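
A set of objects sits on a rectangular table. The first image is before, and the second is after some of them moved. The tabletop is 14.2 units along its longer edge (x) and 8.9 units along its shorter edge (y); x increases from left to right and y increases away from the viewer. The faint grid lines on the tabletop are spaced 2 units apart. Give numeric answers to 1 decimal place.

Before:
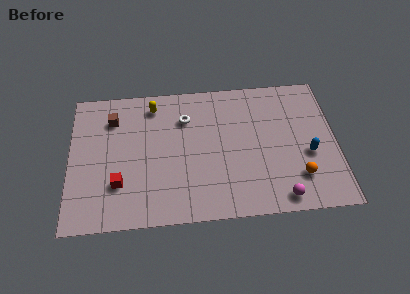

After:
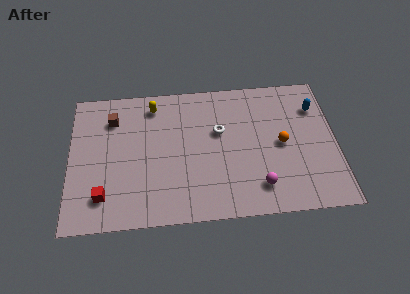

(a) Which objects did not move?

the yellow capsule and the brown cube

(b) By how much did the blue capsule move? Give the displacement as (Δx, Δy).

(0.5, 3.0)

The blue capsule started near (12.7, 3.6) and ended near (13.2, 6.6).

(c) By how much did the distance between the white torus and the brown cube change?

+1.9

The distance was about 3.9 in the first image and 5.8 in the second, so they moved 1.9 units further apart.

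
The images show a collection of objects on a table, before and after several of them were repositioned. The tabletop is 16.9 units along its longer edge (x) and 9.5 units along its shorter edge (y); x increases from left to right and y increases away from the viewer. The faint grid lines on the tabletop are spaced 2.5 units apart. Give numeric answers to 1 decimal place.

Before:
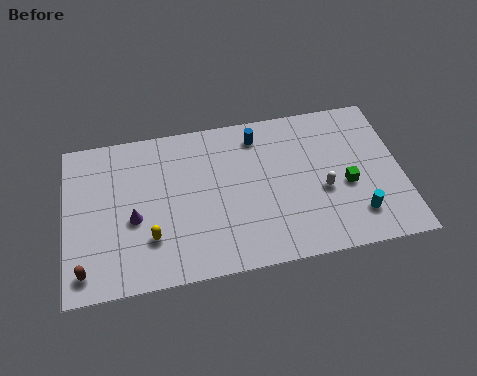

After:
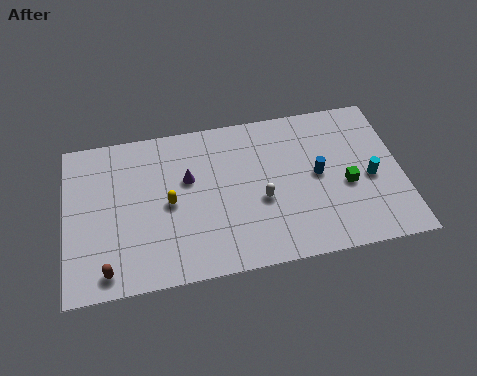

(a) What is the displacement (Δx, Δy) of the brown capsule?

(1.1, -0.2)

The brown capsule started near (0.9, 1.4) and ended near (2.0, 1.2).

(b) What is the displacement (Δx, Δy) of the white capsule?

(-3.1, 0.0)

The white capsule started near (12.9, 3.9) and ended near (9.8, 3.9).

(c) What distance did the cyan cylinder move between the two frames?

2.2

The cyan cylinder moved from about (14.5, 2.1) to (15.3, 4.2), a distance of √(0.8² + 2.1²) ≈ 2.2.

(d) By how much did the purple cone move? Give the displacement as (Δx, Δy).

(2.8, 1.9)

From the two frames, the purple cone sits at roughly (3.4, 4.0) before and (6.2, 5.9) after.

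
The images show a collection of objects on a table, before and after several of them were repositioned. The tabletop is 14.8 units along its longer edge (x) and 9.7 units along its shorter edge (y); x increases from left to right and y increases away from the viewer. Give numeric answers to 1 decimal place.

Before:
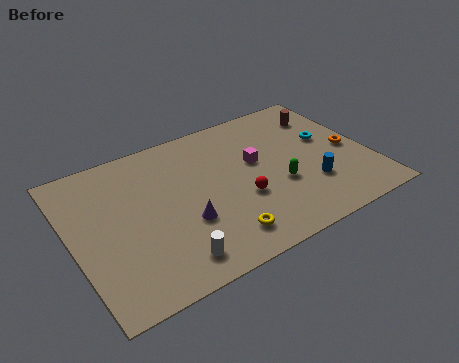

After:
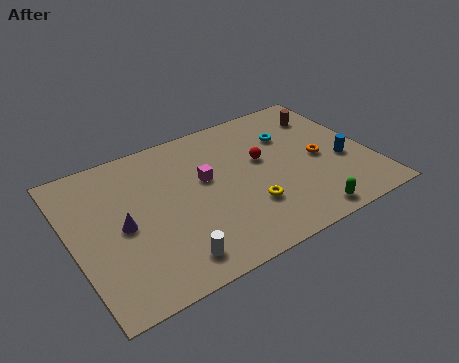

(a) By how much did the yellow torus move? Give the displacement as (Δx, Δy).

(1.6, 1.2)

From the two frames, the yellow torus sits at roughly (6.8, 1.7) before and (8.4, 2.9) after.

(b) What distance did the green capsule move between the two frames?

2.7

From (10.1, 3.6) to (10.9, 1.0), the green capsule covered √(0.8² + 2.6²) ≈ 2.7 units.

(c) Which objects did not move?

the white cylinder and the brown cylinder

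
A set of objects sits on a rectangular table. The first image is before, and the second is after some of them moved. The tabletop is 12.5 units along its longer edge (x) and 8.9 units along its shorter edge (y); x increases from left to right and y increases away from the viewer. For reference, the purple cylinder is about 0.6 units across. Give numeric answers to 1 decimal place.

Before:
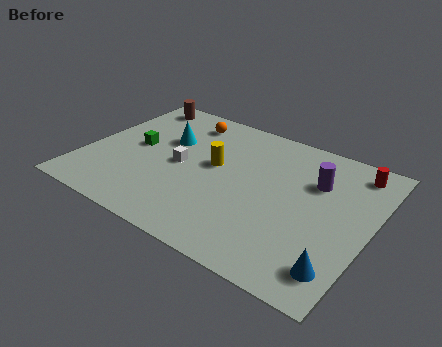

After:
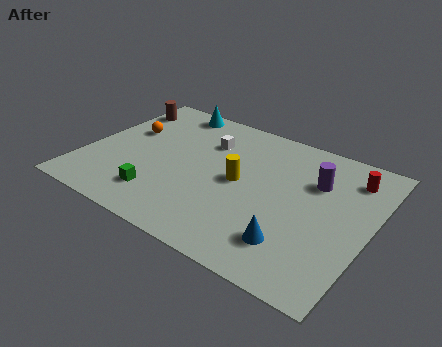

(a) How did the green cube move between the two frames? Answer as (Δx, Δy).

(1.6, -2.7)

The green cube started near (2.1, 4.6) and ended near (3.7, 1.9).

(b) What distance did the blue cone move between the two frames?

2.0

The blue cone moved from about (11.6, 1.6) to (9.6, 2.0), a distance of √(2.0² + 0.4²) ≈ 2.0.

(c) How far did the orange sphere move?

3.0

The orange sphere moved from about (3.8, 7.4) to (1.5, 5.5), a distance of √(2.3² + 1.9²) ≈ 3.0.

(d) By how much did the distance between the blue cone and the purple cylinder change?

-0.7

They were about 4.8 units apart before and 4.1 after — 0.7 units closer together.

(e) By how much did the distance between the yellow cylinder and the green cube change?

+0.5

They were about 3.5 units apart before and 4.0 after — 0.5 units further apart.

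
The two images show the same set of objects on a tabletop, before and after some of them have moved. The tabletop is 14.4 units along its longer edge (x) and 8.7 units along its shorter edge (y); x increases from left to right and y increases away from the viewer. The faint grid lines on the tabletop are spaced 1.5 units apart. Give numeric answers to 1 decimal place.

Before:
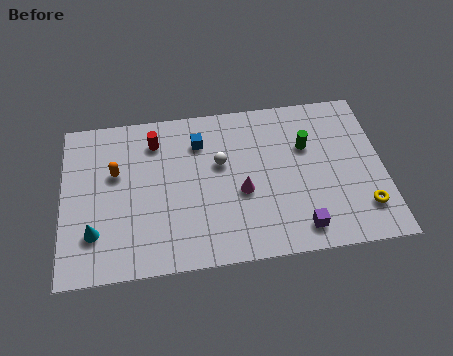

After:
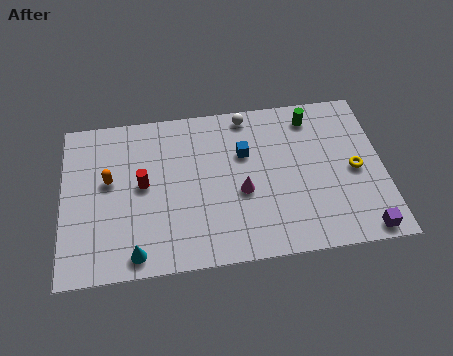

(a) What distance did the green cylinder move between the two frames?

1.6

The green cylinder moved from about (11.0, 5.7) to (11.3, 7.3), a distance of √(0.3² + 1.6²) ≈ 1.6.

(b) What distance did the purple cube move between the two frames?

2.8

The purple cube was near (10.5, 1.3) before and (13.3, 0.8) after, so it travelled √(2.8² + 0.5²) ≈ 2.8 units.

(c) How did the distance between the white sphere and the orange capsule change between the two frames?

+2.2

The distance was about 4.7 in the first image and 6.9 in the second, so they moved 2.2 units further apart.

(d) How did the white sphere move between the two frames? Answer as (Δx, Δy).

(1.3, 2.5)

From the two frames, the white sphere sits at roughly (7.1, 5.3) before and (8.4, 7.8) after.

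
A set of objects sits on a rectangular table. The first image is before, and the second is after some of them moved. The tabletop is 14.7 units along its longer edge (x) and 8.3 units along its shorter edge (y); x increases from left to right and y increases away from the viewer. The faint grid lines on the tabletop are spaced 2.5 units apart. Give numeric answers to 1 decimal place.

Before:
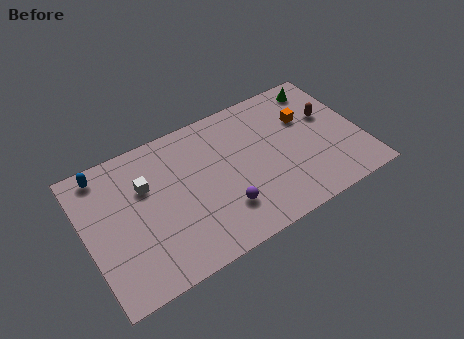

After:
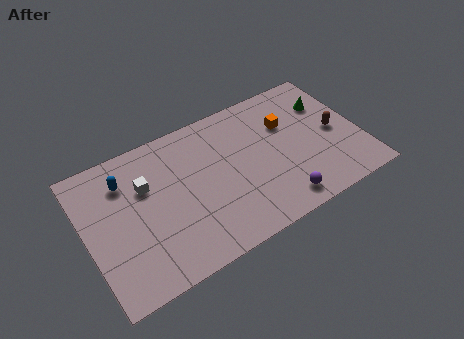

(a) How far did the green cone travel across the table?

1.2

The green cone moved from about (13.1, 7.1) to (13.3, 5.9), a distance of √(0.2² + 1.2²) ≈ 1.2.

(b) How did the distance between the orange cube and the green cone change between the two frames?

+0.4

Before: roughly 1.9 units apart; after: 2.3. That's 0.4 units further apart.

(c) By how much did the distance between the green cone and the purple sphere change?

-2.0

Before: roughly 7.8 units apart; after: 5.8. That's 2.0 units closer together.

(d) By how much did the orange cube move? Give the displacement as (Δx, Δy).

(-1.0, 0.1)

From the two frames, the orange cube sits at roughly (12.0, 5.5) before and (11.0, 5.6) after.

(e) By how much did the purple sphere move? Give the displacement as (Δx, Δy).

(2.9, -1.0)

The purple sphere started near (7.0, 2.2) and ended near (9.9, 1.2).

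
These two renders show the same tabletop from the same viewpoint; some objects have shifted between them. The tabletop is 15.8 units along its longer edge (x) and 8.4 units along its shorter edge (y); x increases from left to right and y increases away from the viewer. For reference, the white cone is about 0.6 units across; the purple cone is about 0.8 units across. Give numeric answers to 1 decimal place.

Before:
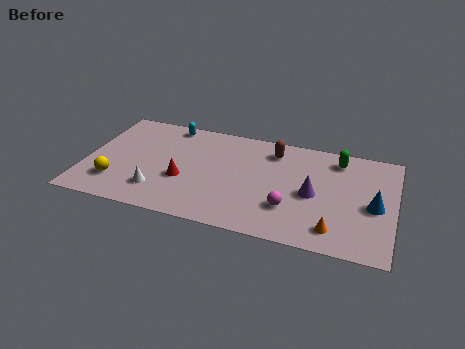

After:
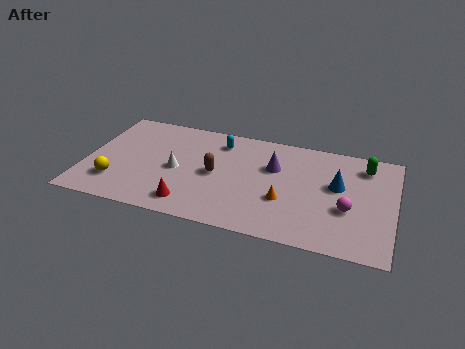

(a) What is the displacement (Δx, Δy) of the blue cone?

(-1.9, 1.1)

The blue cone was at about (14.8, 3.8) and moved to about (12.9, 4.9).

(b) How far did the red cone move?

1.9

The red cone was near (5.1, 3.2) before and (5.6, 1.4) after, so it travelled √(0.5² + 1.8²) ≈ 1.9 units.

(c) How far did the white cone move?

2.1

From (3.9, 2.0) to (4.7, 3.9), the white cone covered √(0.8² + 1.9²) ≈ 2.1 units.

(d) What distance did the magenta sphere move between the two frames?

3.0

The magenta sphere was near (10.6, 2.5) before and (13.5, 3.2) after, so it travelled √(2.9² + 0.7²) ≈ 3.0 units.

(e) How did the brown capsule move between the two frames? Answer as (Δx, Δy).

(-2.8, -2.7)

The brown capsule was at about (9.5, 6.8) and moved to about (6.7, 4.1).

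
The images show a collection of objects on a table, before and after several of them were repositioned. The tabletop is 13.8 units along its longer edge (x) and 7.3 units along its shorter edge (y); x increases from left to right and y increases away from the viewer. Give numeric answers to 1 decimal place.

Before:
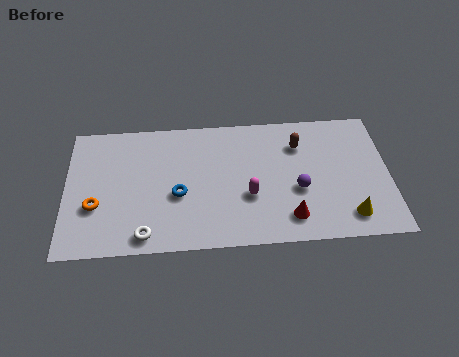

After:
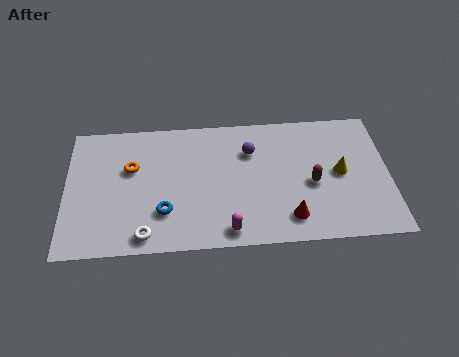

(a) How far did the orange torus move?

2.5

From (1.3, 2.6) to (2.8, 4.6), the orange torus covered √(1.5² + 2.0²) ≈ 2.5 units.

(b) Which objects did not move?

the white torus and the red cone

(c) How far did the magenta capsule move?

2.0

From (7.8, 2.7) to (6.9, 0.9), the magenta capsule covered √(0.9² + 1.8²) ≈ 2.0 units.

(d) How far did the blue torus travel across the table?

1.1

The blue torus was near (4.8, 3.0) before and (4.2, 2.1) after, so it travelled √(0.6² + 0.9²) ≈ 1.1 units.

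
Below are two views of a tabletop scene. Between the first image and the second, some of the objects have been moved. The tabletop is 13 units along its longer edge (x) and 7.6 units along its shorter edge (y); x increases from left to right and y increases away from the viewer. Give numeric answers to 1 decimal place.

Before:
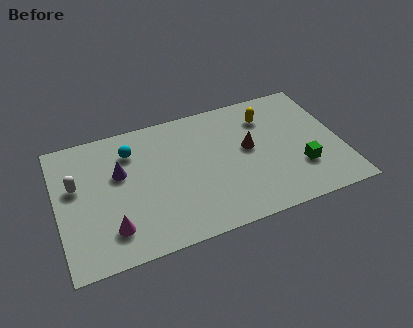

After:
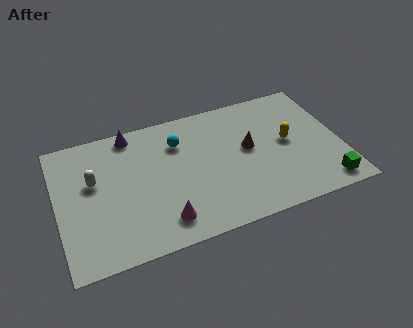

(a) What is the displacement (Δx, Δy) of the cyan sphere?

(2.2, -0.2)

The cyan sphere was at about (3.5, 5.8) and moved to about (5.7, 5.6).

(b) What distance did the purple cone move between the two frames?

2.2

From (2.9, 4.7) to (3.6, 6.8), the purple cone covered √(0.7² + 2.1²) ≈ 2.2 units.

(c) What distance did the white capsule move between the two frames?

0.8

The white capsule moved from about (0.9, 4.6) to (1.7, 4.6), a distance of √(0.8² + 0.0²) ≈ 0.8.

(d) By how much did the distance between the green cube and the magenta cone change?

-1.3

They were about 8.7 units apart before and 7.4 after — 1.3 units closer together.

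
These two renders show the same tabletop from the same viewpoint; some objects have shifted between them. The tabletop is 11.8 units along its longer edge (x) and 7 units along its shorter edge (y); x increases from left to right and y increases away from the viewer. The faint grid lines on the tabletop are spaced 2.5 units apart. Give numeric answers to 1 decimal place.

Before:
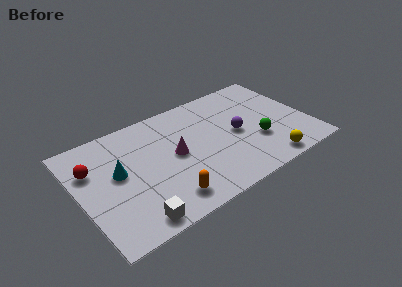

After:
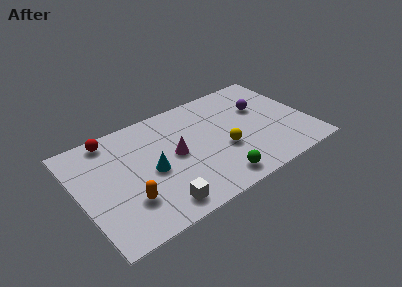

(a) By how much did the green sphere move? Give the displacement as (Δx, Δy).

(-2.4, -1.4)

The green sphere was at about (9.0, 2.4) and moved to about (6.6, 1.0).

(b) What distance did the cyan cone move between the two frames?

1.7

The cyan cone was near (2.0, 3.9) before and (3.6, 3.2) after, so it travelled √(1.6² + 0.7²) ≈ 1.7 units.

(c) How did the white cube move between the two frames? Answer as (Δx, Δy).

(1.3, 0.2)

From the two frames, the white cube sits at roughly (2.3, 0.8) before and (3.6, 1.0) after.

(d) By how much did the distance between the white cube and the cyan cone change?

-0.9

They were about 3.1 units apart before and 2.2 after — 0.9 units closer together.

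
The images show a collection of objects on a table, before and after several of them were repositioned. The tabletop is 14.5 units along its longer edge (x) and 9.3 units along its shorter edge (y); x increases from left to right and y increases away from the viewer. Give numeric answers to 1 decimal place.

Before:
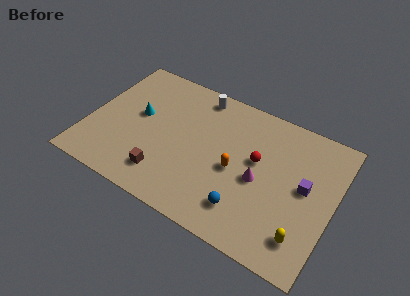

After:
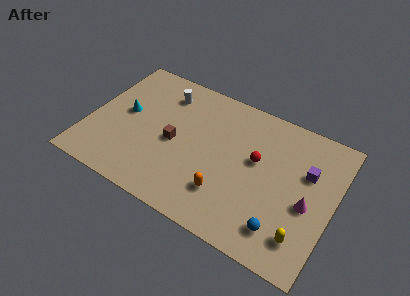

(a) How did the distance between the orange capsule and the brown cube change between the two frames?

-0.6

Before: roughly 4.5 units apart; after: 3.9. That's 0.6 units closer together.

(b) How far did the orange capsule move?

1.8

From (8.8, 4.2) to (8.5, 2.4), the orange capsule covered √(0.3² + 1.8²) ≈ 1.8 units.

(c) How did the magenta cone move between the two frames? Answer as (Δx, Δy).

(2.9, -0.2)

The magenta cone started near (10.2, 4.2) and ended near (13.1, 4.0).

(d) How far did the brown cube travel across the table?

2.4

From (4.9, 1.9) to (5.1, 4.3), the brown cube covered √(0.2² + 2.4²) ≈ 2.4 units.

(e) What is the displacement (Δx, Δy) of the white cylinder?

(-2.0, -0.8)

From the two frames, the white cylinder sits at roughly (6.0, 8.2) before and (4.0, 7.4) after.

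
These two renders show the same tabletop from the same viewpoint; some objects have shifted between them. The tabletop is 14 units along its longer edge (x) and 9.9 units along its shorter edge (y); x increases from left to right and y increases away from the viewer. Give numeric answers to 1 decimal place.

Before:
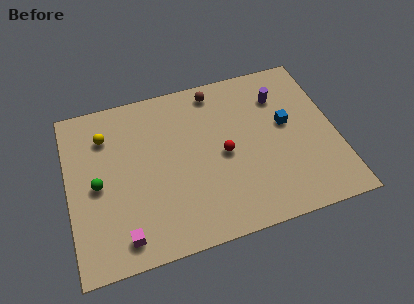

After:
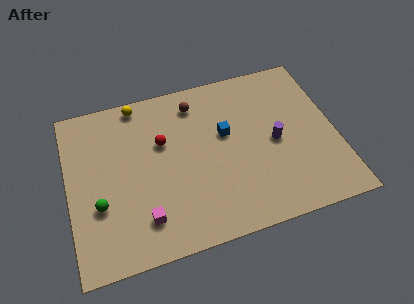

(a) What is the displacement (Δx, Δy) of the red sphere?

(-3.1, 1.6)

The red sphere was at about (8.1, 4.7) and moved to about (5.0, 6.3).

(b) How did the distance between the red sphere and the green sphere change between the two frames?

-2.1

They were about 6.6 units apart before and 4.5 after — 2.1 units closer together.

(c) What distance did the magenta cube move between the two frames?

1.3

The magenta cube moved from about (2.6, 1.4) to (3.7, 2.1), a distance of √(1.1² + 0.7²) ≈ 1.3.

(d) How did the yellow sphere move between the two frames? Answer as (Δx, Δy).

(1.8, 1.5)

The yellow sphere started near (2.1, 7.5) and ended near (3.9, 9.0).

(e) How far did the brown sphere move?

1.2

From (8.0, 8.7) to (6.9, 8.2), the brown sphere covered √(1.1² + 0.5²) ≈ 1.2 units.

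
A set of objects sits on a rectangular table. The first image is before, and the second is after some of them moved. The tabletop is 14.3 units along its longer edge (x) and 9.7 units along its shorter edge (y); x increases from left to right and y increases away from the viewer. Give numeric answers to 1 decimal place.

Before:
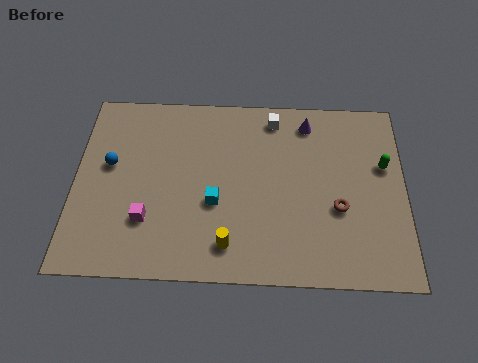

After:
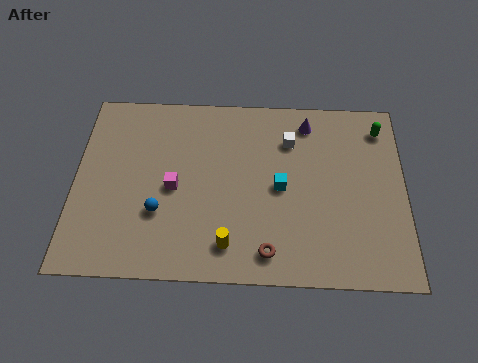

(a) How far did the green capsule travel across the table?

2.0

From (13.4, 6.0) to (13.3, 8.0), the green capsule covered √(0.1² + 2.0²) ≈ 2.0 units.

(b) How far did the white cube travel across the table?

1.4

The white cube was near (8.6, 8.4) before and (9.3, 7.2) after, so it travelled √(0.7² + 1.2²) ≈ 1.4 units.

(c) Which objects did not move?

the yellow cylinder and the purple cone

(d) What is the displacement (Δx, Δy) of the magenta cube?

(1.1, 1.7)

The magenta cube was at about (3.2, 2.8) and moved to about (4.3, 4.5).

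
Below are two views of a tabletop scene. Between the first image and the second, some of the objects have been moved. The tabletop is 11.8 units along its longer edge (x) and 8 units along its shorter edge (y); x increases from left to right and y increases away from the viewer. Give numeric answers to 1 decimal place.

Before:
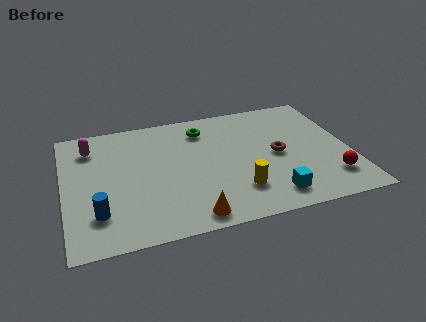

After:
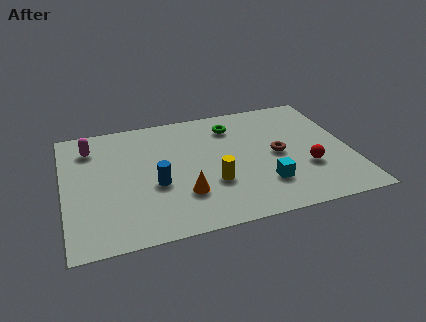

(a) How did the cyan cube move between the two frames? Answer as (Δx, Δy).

(-0.2, 0.8)

The cyan cube started near (8.3, 1.3) and ended near (8.1, 2.1).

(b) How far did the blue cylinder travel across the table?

2.7

The blue cylinder moved from about (1.3, 2.0) to (3.7, 3.2), a distance of √(2.4² + 1.2²) ≈ 2.7.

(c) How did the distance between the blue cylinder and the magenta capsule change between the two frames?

-0.3

They were about 4.3 units apart before and 4.0 after — 0.3 units closer together.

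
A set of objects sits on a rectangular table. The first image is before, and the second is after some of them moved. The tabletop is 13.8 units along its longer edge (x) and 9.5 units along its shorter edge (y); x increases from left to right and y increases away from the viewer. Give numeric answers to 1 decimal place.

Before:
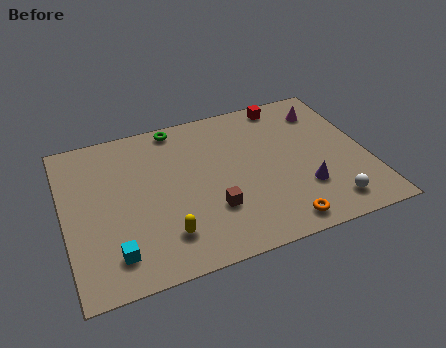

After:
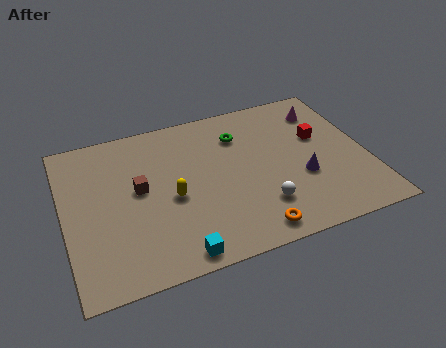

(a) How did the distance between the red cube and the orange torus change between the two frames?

-1.5

The distance was about 7.5 in the first image and 6.0 in the second, so they moved 1.5 units closer together.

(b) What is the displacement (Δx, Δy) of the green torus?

(2.8, -1.5)

From the two frames, the green torus sits at roughly (5.4, 8.6) before and (8.2, 7.1) after.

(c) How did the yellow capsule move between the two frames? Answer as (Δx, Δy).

(0.5, 2.1)

From the two frames, the yellow capsule sits at roughly (4.3, 2.1) before and (4.8, 4.2) after.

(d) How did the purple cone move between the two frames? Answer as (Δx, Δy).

(0.0, 0.7)

The purple cone started near (10.7, 2.8) and ended near (10.7, 3.5).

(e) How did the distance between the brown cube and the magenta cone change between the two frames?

+1.8

Before: roughly 7.3 units apart; after: 9.1. That's 1.8 units further apart.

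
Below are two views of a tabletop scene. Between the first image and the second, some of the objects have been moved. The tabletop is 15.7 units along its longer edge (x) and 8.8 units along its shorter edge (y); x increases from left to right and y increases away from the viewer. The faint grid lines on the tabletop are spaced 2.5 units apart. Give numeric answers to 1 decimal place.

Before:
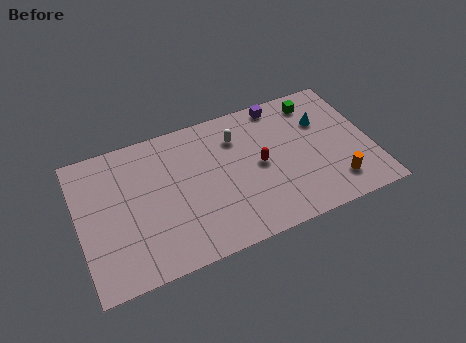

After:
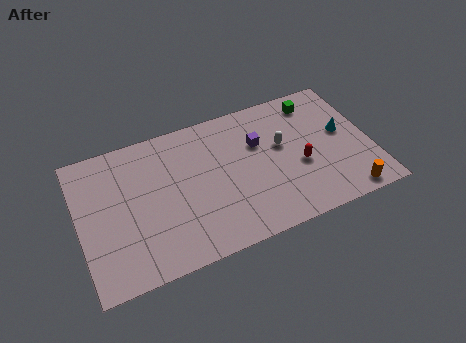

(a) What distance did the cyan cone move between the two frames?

1.5

The cyan cone was near (13.3, 6.0) before and (14.3, 4.9) after, so it travelled √(1.0² + 1.1²) ≈ 1.5 units.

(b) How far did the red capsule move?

2.2

The red capsule moved from about (9.7, 4.4) to (11.8, 3.6), a distance of √(2.1² + 0.8²) ≈ 2.2.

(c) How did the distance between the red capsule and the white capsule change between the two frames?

-0.6

They were about 2.4 units apart before and 1.8 after — 0.6 units closer together.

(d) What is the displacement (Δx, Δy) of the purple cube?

(-1.4, -2.1)

From the two frames, the purple cube sits at roughly (11.2, 7.9) before and (9.8, 5.8) after.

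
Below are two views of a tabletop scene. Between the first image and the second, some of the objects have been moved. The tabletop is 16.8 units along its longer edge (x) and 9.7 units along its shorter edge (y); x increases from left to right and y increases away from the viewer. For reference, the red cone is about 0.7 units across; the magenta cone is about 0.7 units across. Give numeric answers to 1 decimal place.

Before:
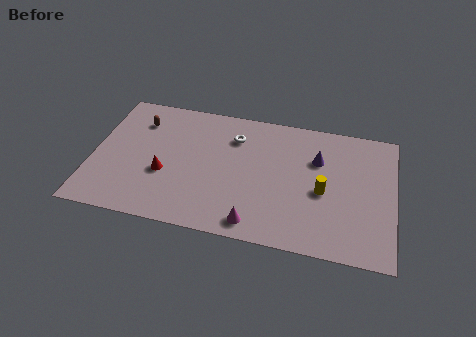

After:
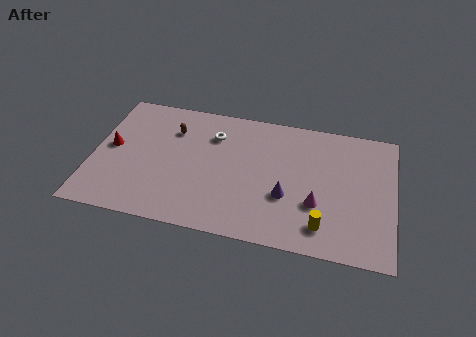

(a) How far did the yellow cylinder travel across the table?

2.5

From (12.9, 4.3) to (13.0, 1.8), the yellow cylinder covered √(0.1² + 2.5²) ≈ 2.5 units.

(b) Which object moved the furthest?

the magenta cone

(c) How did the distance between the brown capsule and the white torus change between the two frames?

-3.1

Before: roughly 5.4 units apart; after: 2.3. That's 3.1 units closer together.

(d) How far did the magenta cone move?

3.9

From (9.3, 1.2) to (12.6, 3.3), the magenta cone covered √(3.3² + 2.1²) ≈ 3.9 units.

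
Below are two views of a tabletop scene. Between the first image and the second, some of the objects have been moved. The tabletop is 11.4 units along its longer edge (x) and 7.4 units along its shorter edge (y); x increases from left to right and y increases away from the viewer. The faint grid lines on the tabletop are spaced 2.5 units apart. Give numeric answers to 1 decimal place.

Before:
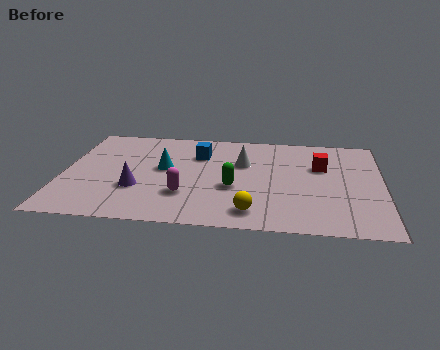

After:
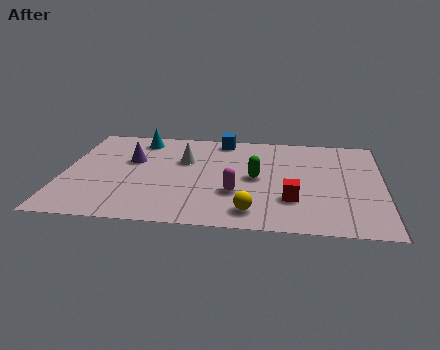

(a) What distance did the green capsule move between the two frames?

1.1

The green capsule was near (6.1, 2.9) before and (6.9, 3.7) after, so it travelled √(0.8² + 0.8²) ≈ 1.1 units.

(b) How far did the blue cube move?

1.5

From (4.8, 5.3) to (5.6, 6.6), the blue cube covered √(0.8² + 1.3²) ≈ 1.5 units.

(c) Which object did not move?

the yellow sphere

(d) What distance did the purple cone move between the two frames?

2.1

From (2.7, 2.5) to (2.4, 4.6), the purple cone covered √(0.3² + 2.1²) ≈ 2.1 units.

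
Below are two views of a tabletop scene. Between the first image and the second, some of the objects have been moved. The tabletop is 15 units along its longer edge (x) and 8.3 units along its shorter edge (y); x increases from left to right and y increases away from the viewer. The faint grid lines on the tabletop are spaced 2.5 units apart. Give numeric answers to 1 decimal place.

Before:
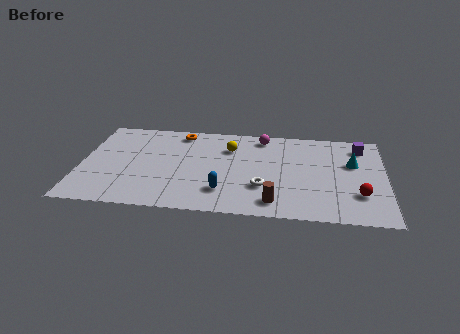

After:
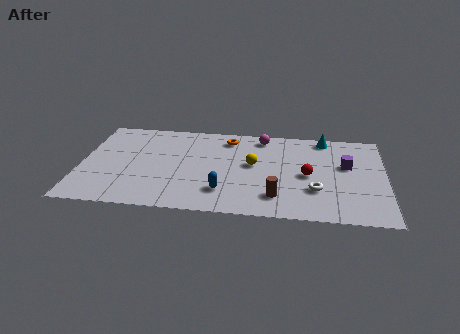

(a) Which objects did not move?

the blue capsule and the magenta sphere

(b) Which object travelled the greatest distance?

the red sphere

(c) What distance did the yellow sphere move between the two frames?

1.8

From (7.3, 6.0) to (8.5, 4.6), the yellow sphere covered √(1.2² + 1.4²) ≈ 1.8 units.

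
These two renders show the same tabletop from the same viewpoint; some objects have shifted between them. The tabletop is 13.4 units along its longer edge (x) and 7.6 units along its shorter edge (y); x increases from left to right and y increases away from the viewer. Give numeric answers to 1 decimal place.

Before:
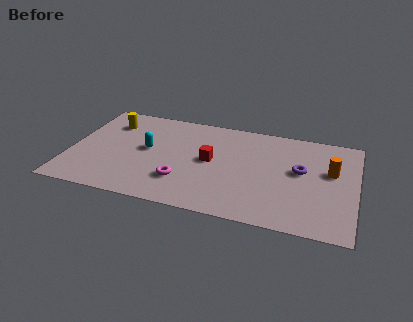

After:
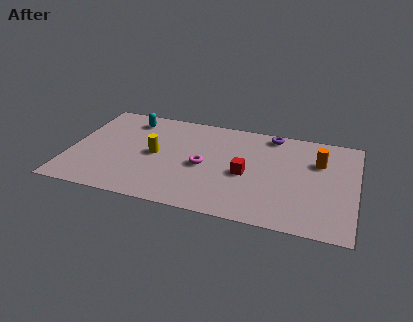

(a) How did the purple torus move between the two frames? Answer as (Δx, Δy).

(-1.5, 2.5)

From the two frames, the purple torus sits at roughly (10.8, 4.3) before and (9.3, 6.8) after.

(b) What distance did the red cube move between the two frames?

1.8

The red cube was near (6.6, 4.0) before and (8.3, 3.4) after, so it travelled √(1.7² + 0.6²) ≈ 1.8 units.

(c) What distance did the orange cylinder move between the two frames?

0.8

The orange cylinder was near (12.2, 4.6) before and (11.6, 5.2) after, so it travelled √(0.6² + 0.6²) ≈ 0.8 units.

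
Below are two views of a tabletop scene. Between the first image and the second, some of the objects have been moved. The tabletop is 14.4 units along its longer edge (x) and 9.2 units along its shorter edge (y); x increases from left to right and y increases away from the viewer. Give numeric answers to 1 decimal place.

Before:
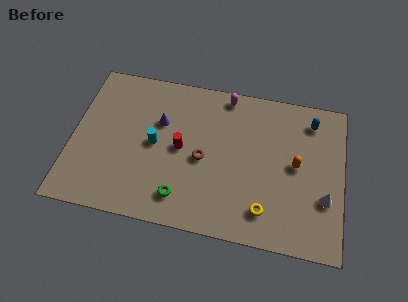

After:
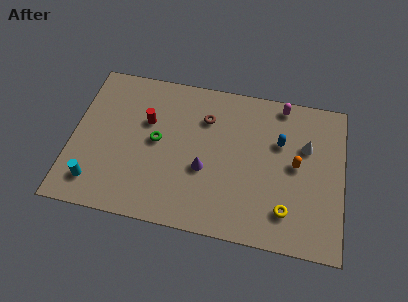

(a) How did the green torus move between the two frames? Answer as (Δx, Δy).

(-1.5, 3.1)

The green torus was at about (6.0, 1.7) and moved to about (4.5, 4.8).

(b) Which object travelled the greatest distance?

the cyan cylinder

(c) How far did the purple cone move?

3.5

The purple cone moved from about (4.6, 6.0) to (7.1, 3.6), a distance of √(2.5² + 2.4²) ≈ 3.5.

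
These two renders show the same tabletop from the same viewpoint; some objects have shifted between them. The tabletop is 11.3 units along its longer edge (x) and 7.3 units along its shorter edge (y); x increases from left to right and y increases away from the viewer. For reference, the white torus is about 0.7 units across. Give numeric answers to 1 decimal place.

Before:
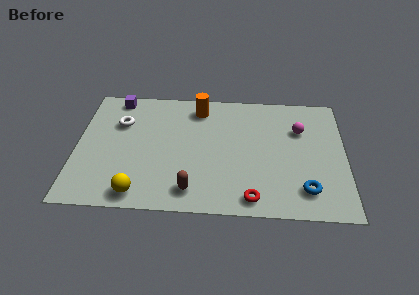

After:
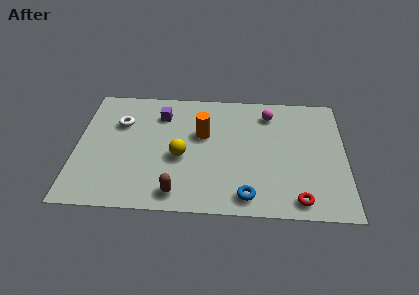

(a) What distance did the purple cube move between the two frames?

2.1

The purple cube was near (1.6, 6.5) before and (3.5, 5.6) after, so it travelled √(1.9² + 0.9²) ≈ 2.1 units.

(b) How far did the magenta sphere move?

1.6

From (9.4, 5.0) to (8.1, 5.9), the magenta sphere covered √(1.3² + 0.9²) ≈ 1.6 units.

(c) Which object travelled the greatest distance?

the yellow sphere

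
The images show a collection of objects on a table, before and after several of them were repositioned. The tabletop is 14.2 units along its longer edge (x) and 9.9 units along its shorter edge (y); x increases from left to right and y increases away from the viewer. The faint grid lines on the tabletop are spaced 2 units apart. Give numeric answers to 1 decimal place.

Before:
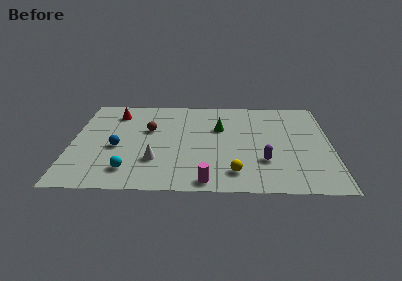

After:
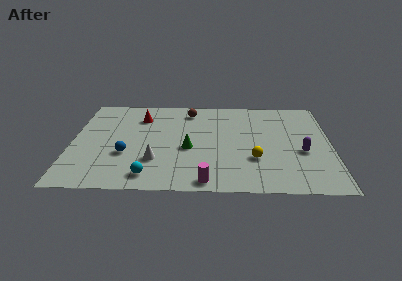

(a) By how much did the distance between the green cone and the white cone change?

-2.7

The distance was about 4.9 in the first image and 2.2 in the second, so they moved 2.7 units closer together.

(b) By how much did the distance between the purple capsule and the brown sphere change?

+0.5

Before: roughly 7.0 units apart; after: 7.5. That's 0.5 units further apart.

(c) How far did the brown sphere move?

3.1

The brown sphere moved from about (4.2, 6.1) to (6.4, 8.3), a distance of √(2.2² + 2.2²) ≈ 3.1.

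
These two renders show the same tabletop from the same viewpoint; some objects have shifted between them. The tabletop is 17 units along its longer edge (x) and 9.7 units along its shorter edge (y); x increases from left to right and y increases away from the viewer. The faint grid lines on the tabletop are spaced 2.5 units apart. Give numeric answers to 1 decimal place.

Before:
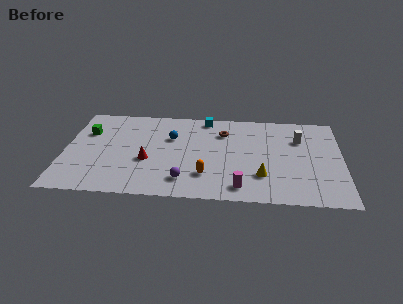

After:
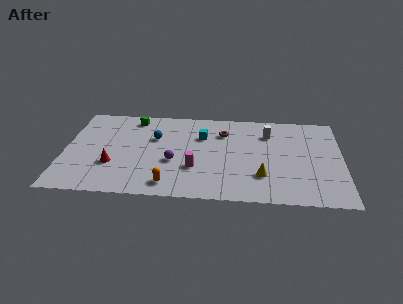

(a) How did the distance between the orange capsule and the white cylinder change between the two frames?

+1.3

Before: roughly 7.1 units apart; after: 8.4. That's 1.3 units further apart.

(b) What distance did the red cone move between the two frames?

2.2

From (5.1, 3.8) to (3.0, 3.2), the red cone covered √(2.1² + 0.6²) ≈ 2.2 units.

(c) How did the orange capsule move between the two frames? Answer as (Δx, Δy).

(-2.2, -1.1)

The orange capsule started near (8.7, 2.5) and ended near (6.5, 1.4).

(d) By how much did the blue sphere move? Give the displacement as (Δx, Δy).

(-1.0, -0.1)

From the two frames, the blue sphere sits at roughly (6.5, 6.4) before and (5.5, 6.3) after.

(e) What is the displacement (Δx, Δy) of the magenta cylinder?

(-2.8, 1.8)

The magenta cylinder started near (10.8, 1.4) and ended near (8.0, 3.2).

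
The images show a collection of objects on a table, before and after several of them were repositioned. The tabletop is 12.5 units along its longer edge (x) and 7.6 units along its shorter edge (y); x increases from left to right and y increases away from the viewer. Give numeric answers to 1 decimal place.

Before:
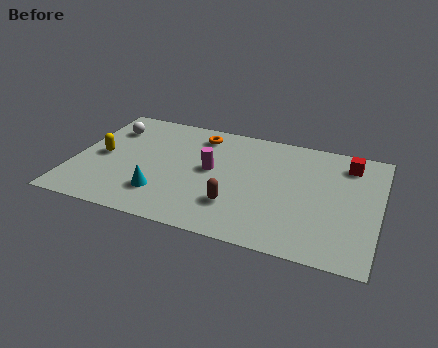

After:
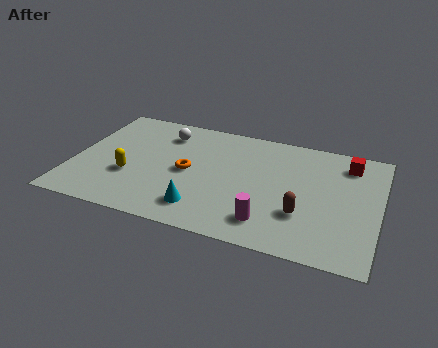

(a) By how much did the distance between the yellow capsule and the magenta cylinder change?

+1.4

The distance was about 4.5 in the first image and 5.9 in the second, so they moved 1.4 units further apart.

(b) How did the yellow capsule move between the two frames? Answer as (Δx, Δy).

(1.3, -1.0)

From the two frames, the yellow capsule sits at roughly (1.1, 3.7) before and (2.4, 2.7) after.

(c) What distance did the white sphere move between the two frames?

2.3

From (1.2, 5.7) to (3.5, 6.0), the white sphere covered √(2.3² + 0.3²) ≈ 2.3 units.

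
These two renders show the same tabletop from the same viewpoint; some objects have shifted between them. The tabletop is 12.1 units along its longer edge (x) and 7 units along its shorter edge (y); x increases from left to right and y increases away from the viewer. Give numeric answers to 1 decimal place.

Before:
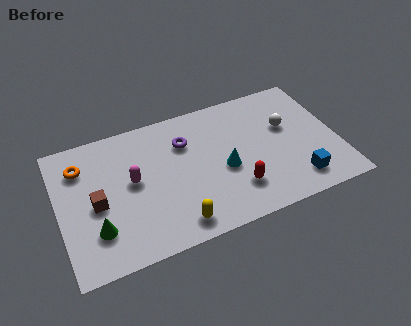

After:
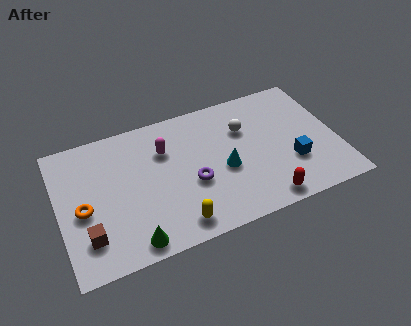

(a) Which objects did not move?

the cyan cone and the yellow capsule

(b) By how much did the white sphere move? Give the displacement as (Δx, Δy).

(-1.8, 0.5)

From the two frames, the white sphere sits at roughly (10.0, 4.3) before and (8.2, 4.8) after.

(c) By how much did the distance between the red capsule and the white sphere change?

+0.5

They were about 3.5 units apart before and 4.0 after — 0.5 units further apart.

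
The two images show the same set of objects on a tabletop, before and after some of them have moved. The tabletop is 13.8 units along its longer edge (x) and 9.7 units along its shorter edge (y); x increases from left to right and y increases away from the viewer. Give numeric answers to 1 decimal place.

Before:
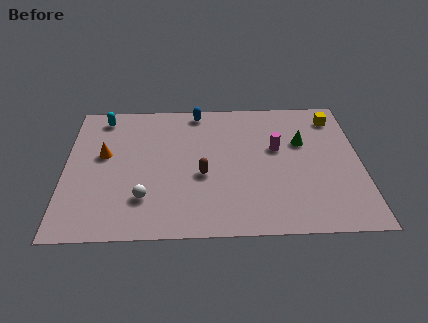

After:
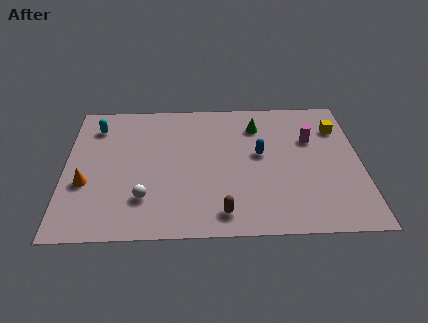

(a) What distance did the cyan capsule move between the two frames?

0.8

The cyan capsule was near (1.7, 8.4) before and (1.4, 7.7) after, so it travelled √(0.3² + 0.7²) ≈ 0.8 units.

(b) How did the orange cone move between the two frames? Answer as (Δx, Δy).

(-0.8, -2.0)

The orange cone started near (1.8, 5.6) and ended near (1.0, 3.6).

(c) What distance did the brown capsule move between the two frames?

2.8

The brown capsule was near (6.4, 4.0) before and (7.3, 1.4) after, so it travelled √(0.9² + 2.6²) ≈ 2.8 units.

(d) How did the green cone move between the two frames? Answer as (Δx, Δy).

(-2.1, 1.3)

The green cone started near (11.1, 6.2) and ended near (9.0, 7.5).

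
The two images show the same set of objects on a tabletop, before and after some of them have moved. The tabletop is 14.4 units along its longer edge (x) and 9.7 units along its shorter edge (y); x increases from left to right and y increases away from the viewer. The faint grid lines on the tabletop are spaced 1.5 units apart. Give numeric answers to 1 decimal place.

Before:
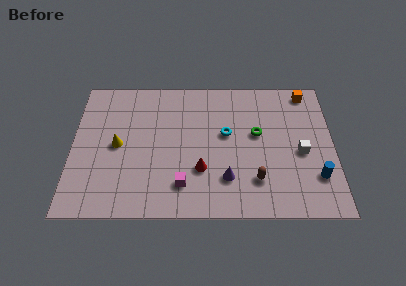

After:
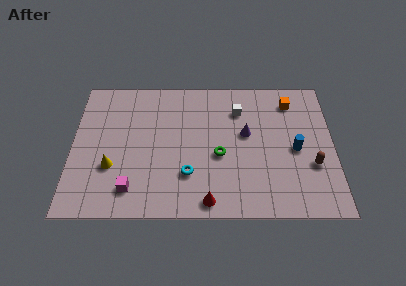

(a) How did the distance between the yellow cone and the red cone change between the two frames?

+0.9

The distance was about 4.9 in the first image and 5.8 in the second, so they moved 0.9 units further apart.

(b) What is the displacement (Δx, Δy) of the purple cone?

(1.1, 3.1)

The purple cone was at about (8.5, 2.5) and moved to about (9.6, 5.6).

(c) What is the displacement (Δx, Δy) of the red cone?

(0.4, -2.1)

The red cone was at about (7.1, 3.1) and moved to about (7.5, 1.0).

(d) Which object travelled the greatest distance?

the white cube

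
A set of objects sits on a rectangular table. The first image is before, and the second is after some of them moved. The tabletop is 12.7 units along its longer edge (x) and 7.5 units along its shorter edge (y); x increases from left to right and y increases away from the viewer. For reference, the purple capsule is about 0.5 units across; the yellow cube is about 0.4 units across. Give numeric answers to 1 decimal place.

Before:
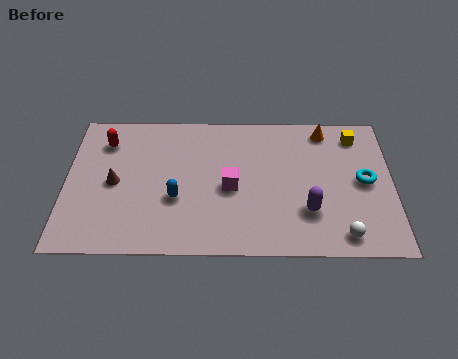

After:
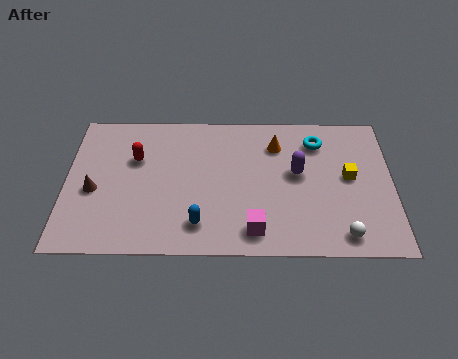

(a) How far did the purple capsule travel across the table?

2.0

The purple capsule moved from about (9.4, 2.2) to (9.0, 4.2), a distance of √(0.4² + 2.0²) ≈ 2.0.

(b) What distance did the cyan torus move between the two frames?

2.8

The cyan torus moved from about (11.6, 3.8) to (9.8, 5.9), a distance of √(1.8² + 2.1²) ≈ 2.8.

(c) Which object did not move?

the white sphere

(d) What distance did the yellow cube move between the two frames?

2.2

The yellow cube was near (11.3, 6.2) before and (11.0, 4.0) after, so it travelled √(0.3² + 2.2²) ≈ 2.2 units.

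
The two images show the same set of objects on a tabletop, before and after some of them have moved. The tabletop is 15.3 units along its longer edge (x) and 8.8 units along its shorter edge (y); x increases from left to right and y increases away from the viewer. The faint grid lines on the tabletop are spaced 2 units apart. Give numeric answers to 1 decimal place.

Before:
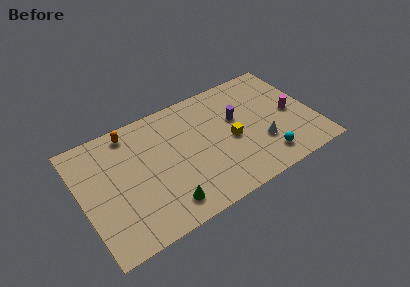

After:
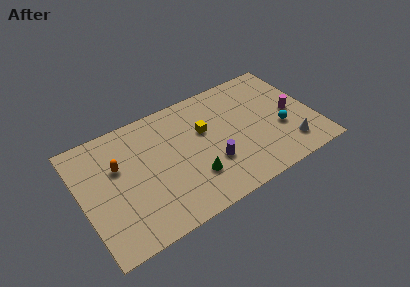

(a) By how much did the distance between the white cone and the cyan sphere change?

+0.3

Before: roughly 1.2 units apart; after: 1.5. That's 0.3 units further apart.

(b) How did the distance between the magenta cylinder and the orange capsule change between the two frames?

+0.6

The distance was about 10.9 in the first image and 11.5 in the second, so they moved 0.6 units further apart.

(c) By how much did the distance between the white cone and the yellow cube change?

+4.1

The distance was about 2.2 in the first image and 6.3 in the second, so they moved 4.1 units further apart.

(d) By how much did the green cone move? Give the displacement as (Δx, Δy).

(2.0, 1.0)

From the two frames, the green cone sits at roughly (5.0, 1.5) before and (7.0, 2.5) after.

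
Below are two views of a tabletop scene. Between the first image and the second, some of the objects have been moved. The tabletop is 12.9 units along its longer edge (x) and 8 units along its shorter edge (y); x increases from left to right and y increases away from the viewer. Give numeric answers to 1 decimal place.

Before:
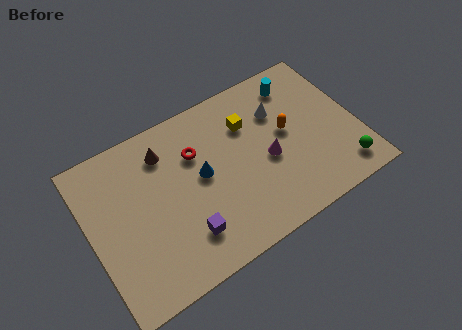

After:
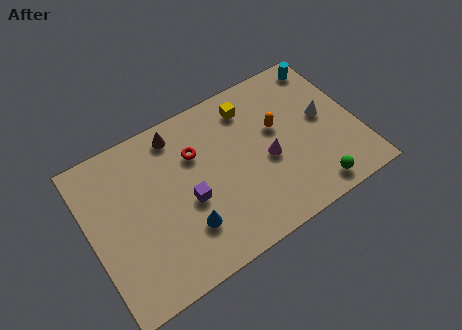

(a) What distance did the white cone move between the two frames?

2.4

From (9.4, 5.6) to (11.4, 4.3), the white cone covered √(2.0² + 1.3²) ≈ 2.4 units.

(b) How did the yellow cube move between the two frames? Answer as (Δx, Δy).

(0.2, 0.8)

The yellow cube started near (7.9, 5.7) and ended near (8.1, 6.5).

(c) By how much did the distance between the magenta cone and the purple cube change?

-0.7

The distance was about 4.6 in the first image and 3.9 in the second, so they moved 0.7 units closer together.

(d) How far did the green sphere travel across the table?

1.5

The green sphere moved from about (11.8, 1.3) to (10.3, 1.0), a distance of √(1.5² + 0.3²) ≈ 1.5.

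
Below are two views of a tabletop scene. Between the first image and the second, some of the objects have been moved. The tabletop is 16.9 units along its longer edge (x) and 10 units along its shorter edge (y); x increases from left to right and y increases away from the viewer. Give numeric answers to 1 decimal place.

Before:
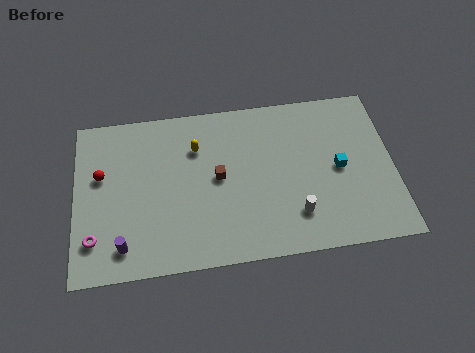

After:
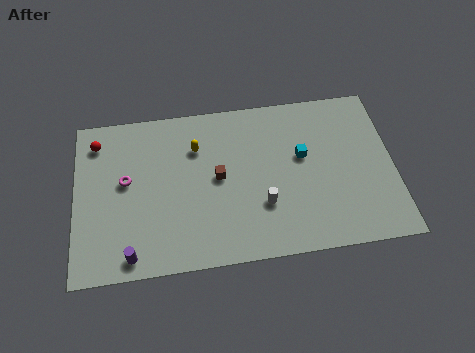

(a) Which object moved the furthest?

the magenta torus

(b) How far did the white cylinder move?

1.9

From (11.6, 2.4) to (9.9, 3.2), the white cylinder covered √(1.7² + 0.8²) ≈ 1.9 units.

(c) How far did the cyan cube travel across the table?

2.1

From (14.0, 4.9) to (12.1, 5.9), the cyan cube covered √(1.9² + 1.0²) ≈ 2.1 units.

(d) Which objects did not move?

the brown cube and the yellow capsule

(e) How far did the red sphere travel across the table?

2.1

The red sphere moved from about (1.4, 6.1) to (1.2, 8.2), a distance of √(0.2² + 2.1²) ≈ 2.1.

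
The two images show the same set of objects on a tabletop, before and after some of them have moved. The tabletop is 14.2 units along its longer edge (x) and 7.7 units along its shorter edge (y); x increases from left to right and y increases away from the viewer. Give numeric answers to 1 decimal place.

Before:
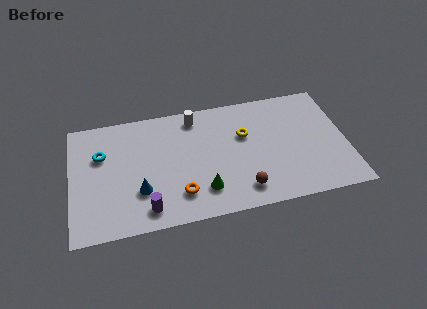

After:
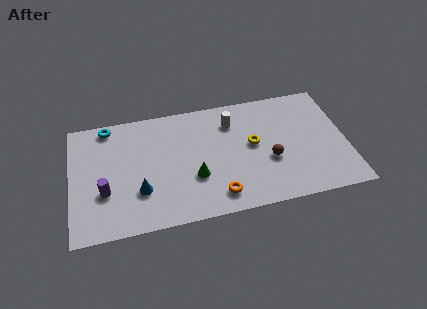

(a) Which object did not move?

the blue cone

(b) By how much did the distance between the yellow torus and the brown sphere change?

-2.1

Before: roughly 3.5 units apart; after: 1.4. That's 2.1 units closer together.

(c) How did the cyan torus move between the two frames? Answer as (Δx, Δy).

(0.4, 1.8)

From the two frames, the cyan torus sits at roughly (1.6, 5.1) before and (2.0, 6.9) after.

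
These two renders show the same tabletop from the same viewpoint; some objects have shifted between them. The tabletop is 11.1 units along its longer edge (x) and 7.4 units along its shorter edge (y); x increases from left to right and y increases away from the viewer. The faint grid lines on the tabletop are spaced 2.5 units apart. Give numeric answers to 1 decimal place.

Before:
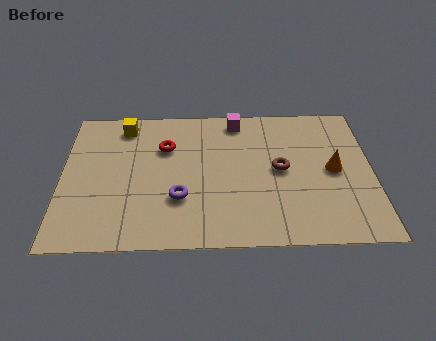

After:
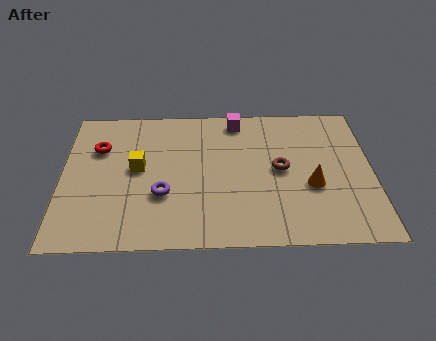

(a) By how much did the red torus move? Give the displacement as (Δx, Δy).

(-2.4, 0.0)

From the two frames, the red torus sits at roughly (3.7, 5.1) before and (1.3, 5.1) after.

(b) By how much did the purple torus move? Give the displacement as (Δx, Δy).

(-0.6, 0.2)

From the two frames, the purple torus sits at roughly (4.2, 2.4) before and (3.6, 2.6) after.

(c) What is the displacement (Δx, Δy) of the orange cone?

(-0.8, -0.8)

The orange cone started near (9.7, 3.7) and ended near (8.9, 2.9).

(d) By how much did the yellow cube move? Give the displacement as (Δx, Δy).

(0.5, -2.3)

The yellow cube was at about (2.2, 6.3) and moved to about (2.7, 4.0).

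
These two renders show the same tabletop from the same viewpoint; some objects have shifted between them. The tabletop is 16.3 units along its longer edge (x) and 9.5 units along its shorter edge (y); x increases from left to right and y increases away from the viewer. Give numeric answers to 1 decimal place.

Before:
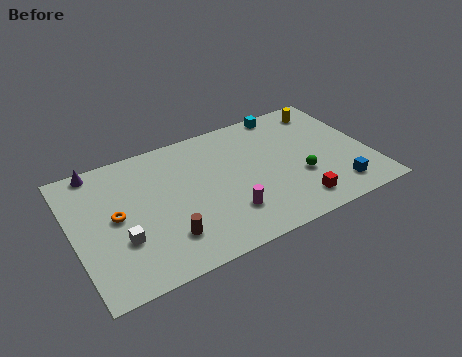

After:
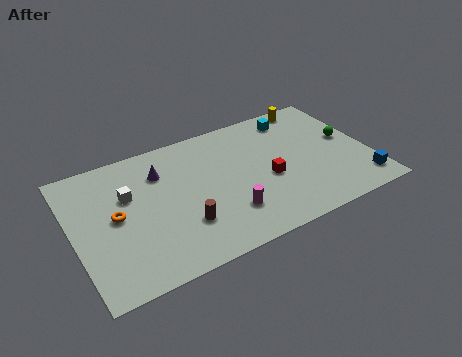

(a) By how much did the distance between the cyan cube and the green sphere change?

-1.5

Before: roughly 5.3 units apart; after: 3.8. That's 1.5 units closer together.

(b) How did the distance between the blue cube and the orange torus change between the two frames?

+1.4

Before: roughly 12.2 units apart; after: 13.6. That's 1.4 units further apart.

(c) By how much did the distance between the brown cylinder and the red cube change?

-2.1

Before: roughly 7.1 units apart; after: 5.0. That's 2.1 units closer together.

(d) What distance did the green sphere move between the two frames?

3.5

The green sphere moved from about (12.3, 3.4) to (15.3, 5.2), a distance of √(3.0² + 1.8²) ≈ 3.5.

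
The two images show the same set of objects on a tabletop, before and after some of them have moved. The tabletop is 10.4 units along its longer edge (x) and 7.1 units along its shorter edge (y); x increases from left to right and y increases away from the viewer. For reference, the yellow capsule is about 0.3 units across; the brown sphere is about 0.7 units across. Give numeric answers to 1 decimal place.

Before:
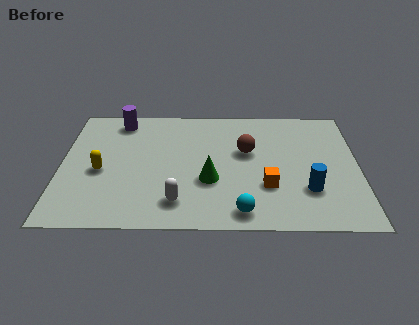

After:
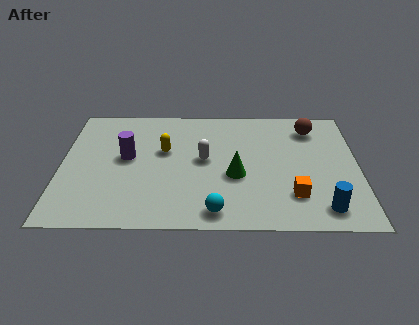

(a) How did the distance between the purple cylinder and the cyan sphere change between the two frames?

-2.4

Before: roughly 6.7 units apart; after: 4.3. That's 2.4 units closer together.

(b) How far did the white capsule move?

2.6

From (4.1, 1.4) to (5.0, 3.8), the white capsule covered √(0.9² + 2.4²) ≈ 2.6 units.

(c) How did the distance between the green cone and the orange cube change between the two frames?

+0.3

They were about 2.0 units apart before and 2.3 after — 0.3 units further apart.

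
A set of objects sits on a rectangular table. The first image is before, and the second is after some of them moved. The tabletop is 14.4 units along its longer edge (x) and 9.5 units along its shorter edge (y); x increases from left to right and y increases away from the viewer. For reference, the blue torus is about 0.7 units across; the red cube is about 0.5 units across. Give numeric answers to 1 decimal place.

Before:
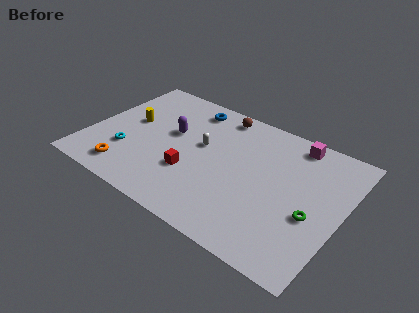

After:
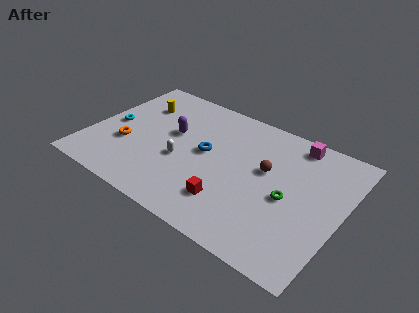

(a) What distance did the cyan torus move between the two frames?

2.1

The cyan torus was near (2.4, 2.9) before and (1.1, 4.6) after, so it travelled √(1.3² + 1.7²) ≈ 2.1 units.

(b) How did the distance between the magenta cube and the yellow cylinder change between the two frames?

-0.5

The distance was about 9.6 in the first image and 9.1 in the second, so they moved 0.5 units closer together.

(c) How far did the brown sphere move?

4.3

The brown sphere was near (6.8, 8.4) before and (10.0, 5.6) after, so it travelled √(3.2² + 2.8²) ≈ 4.3 units.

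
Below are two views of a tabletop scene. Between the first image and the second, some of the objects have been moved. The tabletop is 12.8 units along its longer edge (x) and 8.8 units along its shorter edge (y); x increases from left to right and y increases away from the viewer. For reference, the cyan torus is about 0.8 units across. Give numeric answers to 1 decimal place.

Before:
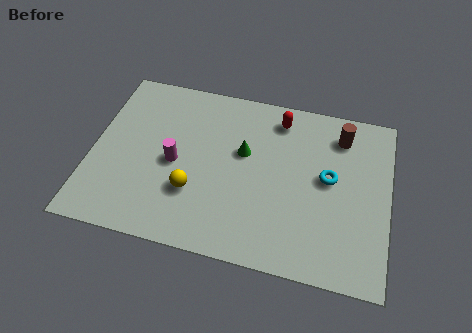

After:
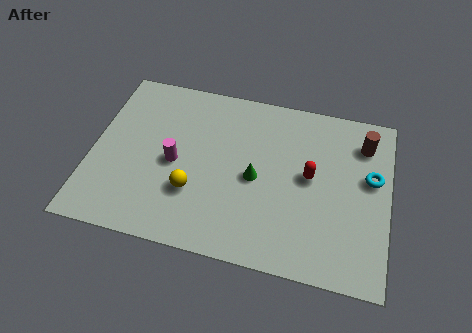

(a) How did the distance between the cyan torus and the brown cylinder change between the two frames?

-0.6

Before: roughly 2.3 units apart; after: 1.7. That's 0.6 units closer together.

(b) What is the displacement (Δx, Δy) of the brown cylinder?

(1.0, -0.2)

From the two frames, the brown cylinder sits at roughly (10.6, 7.1) before and (11.6, 6.9) after.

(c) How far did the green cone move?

1.3

The green cone was near (6.5, 5.3) before and (7.1, 4.1) after, so it travelled √(0.6² + 1.2²) ≈ 1.3 units.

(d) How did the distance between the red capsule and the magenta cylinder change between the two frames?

+0.4

They were about 5.4 units apart before and 5.8 after — 0.4 units further apart.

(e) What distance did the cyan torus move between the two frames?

1.8

The cyan torus was near (10.2, 4.8) before and (12.0, 5.2) after, so it travelled √(1.8² + 0.4²) ≈ 1.8 units.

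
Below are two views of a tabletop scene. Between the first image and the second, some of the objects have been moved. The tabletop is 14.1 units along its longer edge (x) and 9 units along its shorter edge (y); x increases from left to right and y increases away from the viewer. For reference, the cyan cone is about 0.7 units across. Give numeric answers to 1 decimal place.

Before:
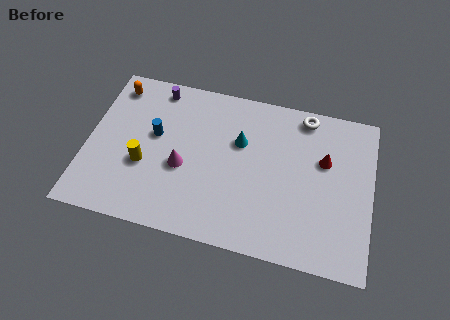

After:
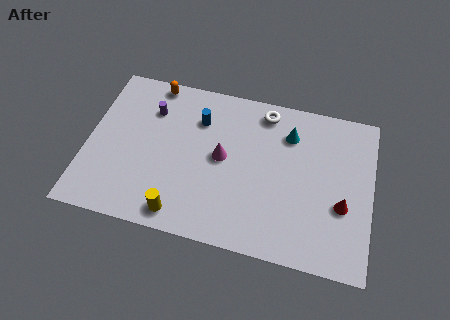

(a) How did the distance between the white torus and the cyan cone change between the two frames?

-2.2

Before: roughly 3.8 units apart; after: 1.6. That's 2.2 units closer together.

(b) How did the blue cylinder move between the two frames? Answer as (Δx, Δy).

(2.1, 1.4)

From the two frames, the blue cylinder sits at roughly (3.3, 5.2) before and (5.4, 6.6) after.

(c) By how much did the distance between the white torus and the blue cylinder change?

-4.4

They were about 7.8 units apart before and 3.4 after — 4.4 units closer together.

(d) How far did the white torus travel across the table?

2.0

The white torus was near (10.6, 8.0) before and (8.6, 7.8) after, so it travelled √(2.0² + 0.2²) ≈ 2.0 units.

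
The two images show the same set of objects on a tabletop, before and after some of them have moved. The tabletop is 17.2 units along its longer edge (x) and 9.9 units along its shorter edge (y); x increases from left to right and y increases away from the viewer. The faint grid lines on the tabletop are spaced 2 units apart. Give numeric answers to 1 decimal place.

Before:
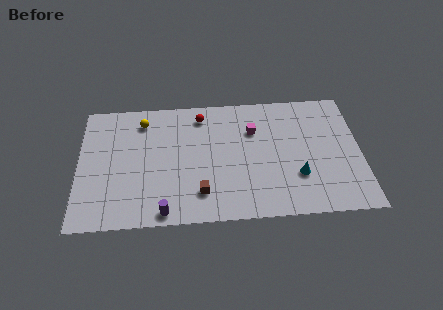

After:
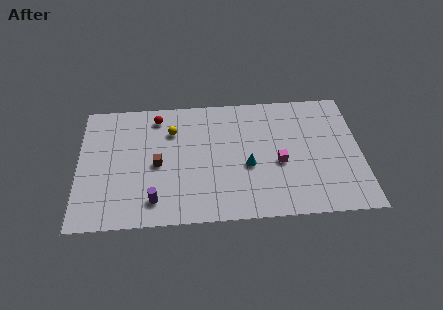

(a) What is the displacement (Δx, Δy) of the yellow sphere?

(1.8, -0.9)

The yellow sphere started near (3.9, 8.1) and ended near (5.7, 7.2).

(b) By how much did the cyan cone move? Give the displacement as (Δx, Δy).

(-3.0, 1.0)

From the two frames, the cyan cone sits at roughly (13.3, 3.1) before and (10.3, 4.1) after.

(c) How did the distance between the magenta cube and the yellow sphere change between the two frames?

+0.3

They were about 6.9 units apart before and 7.2 after — 0.3 units further apart.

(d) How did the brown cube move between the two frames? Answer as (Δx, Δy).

(-2.6, 2.4)

From the two frames, the brown cube sits at roughly (7.4, 2.2) before and (4.8, 4.6) after.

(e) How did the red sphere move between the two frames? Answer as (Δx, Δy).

(-2.7, 0.1)

From the two frames, the red sphere sits at roughly (7.5, 8.3) before and (4.8, 8.4) after.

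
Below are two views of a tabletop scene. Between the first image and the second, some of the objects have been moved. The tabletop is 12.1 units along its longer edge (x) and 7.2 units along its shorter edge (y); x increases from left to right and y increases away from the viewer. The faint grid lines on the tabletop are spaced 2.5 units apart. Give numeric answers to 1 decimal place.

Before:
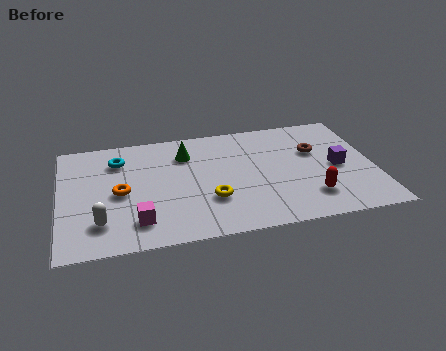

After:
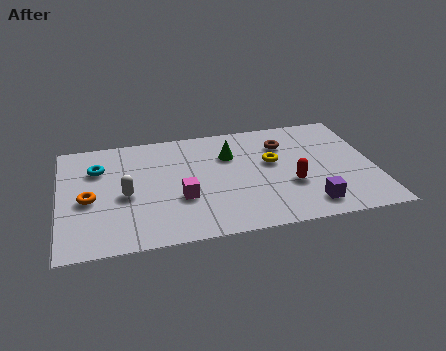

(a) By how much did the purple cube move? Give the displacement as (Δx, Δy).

(-1.3, -2.2)

The purple cube started near (10.7, 3.4) and ended near (9.4, 1.2).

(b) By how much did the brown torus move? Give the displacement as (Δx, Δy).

(-1.2, 0.7)

The brown torus was at about (9.9, 4.6) and moved to about (8.7, 5.3).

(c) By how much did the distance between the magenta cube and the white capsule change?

+0.8

They were about 1.4 units apart before and 2.2 after — 0.8 units further apart.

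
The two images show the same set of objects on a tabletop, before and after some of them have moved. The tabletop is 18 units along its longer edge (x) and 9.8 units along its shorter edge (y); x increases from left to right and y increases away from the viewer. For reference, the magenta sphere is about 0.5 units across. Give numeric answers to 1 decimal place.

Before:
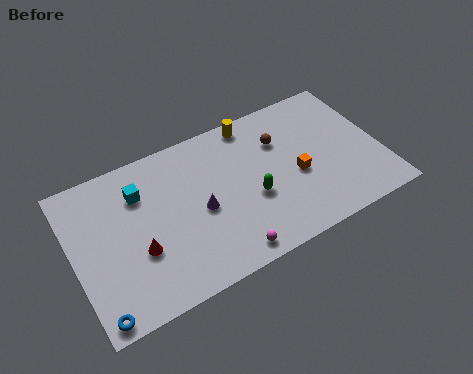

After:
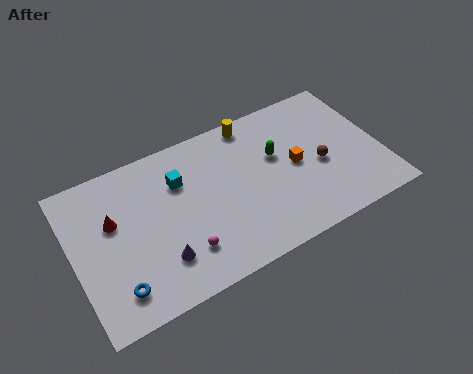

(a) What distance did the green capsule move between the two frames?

2.7

The green capsule moved from about (10.3, 3.9) to (12.0, 6.0), a distance of √(1.7² + 2.1²) ≈ 2.7.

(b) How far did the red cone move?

2.8

From (3.6, 3.6) to (2.4, 6.1), the red cone covered √(1.2² + 2.5²) ≈ 2.8 units.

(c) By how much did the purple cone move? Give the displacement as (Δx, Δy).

(-2.6, -2.0)

The purple cone was at about (7.3, 4.5) and moved to about (4.7, 2.5).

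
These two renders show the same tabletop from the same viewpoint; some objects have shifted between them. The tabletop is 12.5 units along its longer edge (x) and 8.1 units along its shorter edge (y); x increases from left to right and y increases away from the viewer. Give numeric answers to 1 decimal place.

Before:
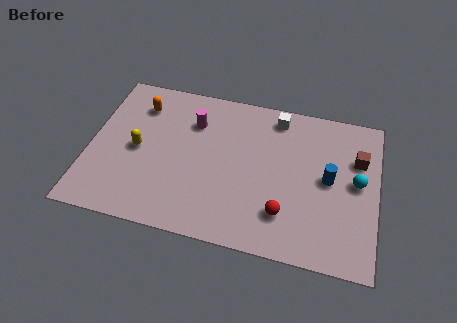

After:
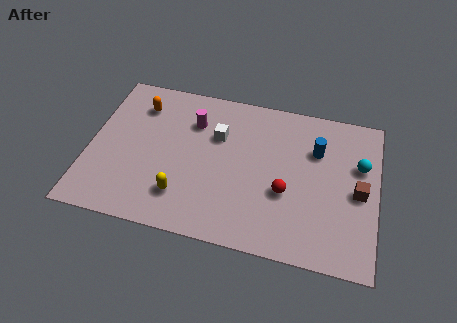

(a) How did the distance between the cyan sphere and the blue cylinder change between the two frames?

+0.7

They were about 1.2 units apart before and 1.9 after — 0.7 units further apart.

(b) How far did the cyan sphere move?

0.9

The cyan sphere was near (11.6, 4.3) before and (11.7, 5.2) after, so it travelled √(0.1² + 0.9²) ≈ 0.9 units.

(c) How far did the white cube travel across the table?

3.0

The white cube was near (8.0, 7.0) before and (5.5, 5.4) after, so it travelled √(2.5² + 1.6²) ≈ 3.0 units.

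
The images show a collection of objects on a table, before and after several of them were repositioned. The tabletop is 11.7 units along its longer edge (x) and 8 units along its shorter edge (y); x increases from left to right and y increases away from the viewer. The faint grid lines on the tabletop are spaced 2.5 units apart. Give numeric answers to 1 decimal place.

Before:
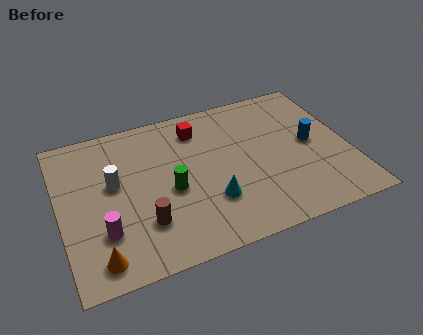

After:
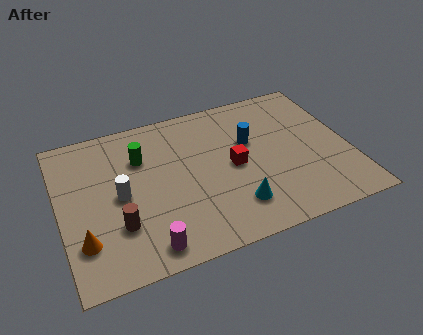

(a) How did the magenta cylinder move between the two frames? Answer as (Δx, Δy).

(1.6, -1.3)

The magenta cylinder was at about (1.6, 2.3) and moved to about (3.2, 1.0).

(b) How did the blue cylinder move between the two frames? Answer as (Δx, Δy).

(-2.4, 0.9)

The blue cylinder was at about (10.2, 4.1) and moved to about (7.8, 5.0).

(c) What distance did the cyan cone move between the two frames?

1.1

The cyan cone moved from about (5.9, 2.4) to (6.8, 1.8), a distance of √(0.9² + 0.6²) ≈ 1.1.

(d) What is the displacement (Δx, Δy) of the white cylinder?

(0.2, -0.7)

The white cylinder was at about (2.2, 4.6) and moved to about (2.4, 3.9).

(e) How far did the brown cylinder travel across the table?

1.0

The brown cylinder was near (3.2, 2.2) before and (2.2, 2.4) after, so it travelled √(1.0² + 0.2²) ≈ 1.0 units.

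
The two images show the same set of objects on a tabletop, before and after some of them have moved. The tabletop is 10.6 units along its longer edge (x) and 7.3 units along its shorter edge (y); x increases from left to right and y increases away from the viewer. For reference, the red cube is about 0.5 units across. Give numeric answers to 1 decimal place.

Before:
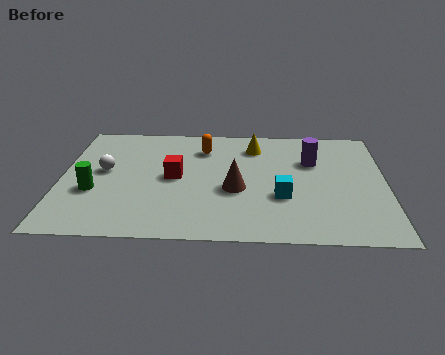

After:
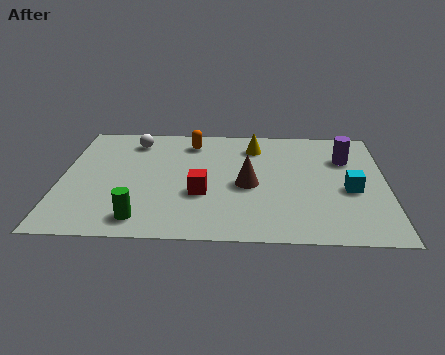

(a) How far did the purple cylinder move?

1.1

The purple cylinder moved from about (8.2, 4.9) to (9.3, 5.1), a distance of √(1.1² + 0.2²) ≈ 1.1.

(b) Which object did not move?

the yellow cone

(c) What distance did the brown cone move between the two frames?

0.5

The brown cone was near (5.7, 3.0) before and (6.1, 3.3) after, so it travelled √(0.4² + 0.3²) ≈ 0.5 units.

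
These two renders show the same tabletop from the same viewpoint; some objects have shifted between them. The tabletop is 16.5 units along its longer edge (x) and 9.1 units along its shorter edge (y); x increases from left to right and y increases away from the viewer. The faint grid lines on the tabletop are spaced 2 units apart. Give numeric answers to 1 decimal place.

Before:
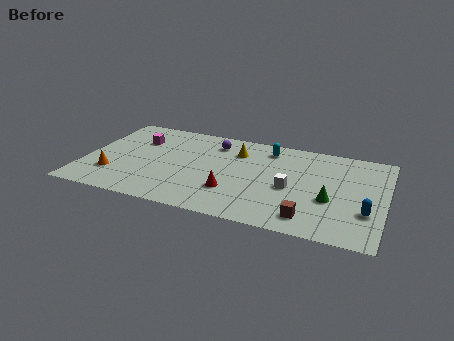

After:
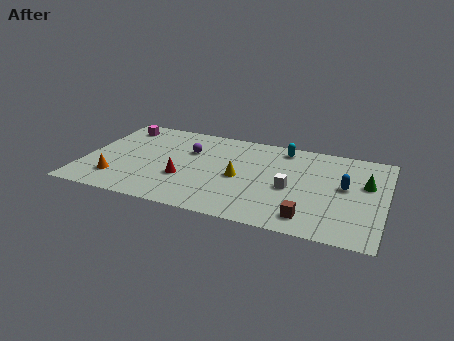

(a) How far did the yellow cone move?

2.6

From (8.2, 6.8) to (8.6, 4.2), the yellow cone covered √(0.4² + 2.6²) ≈ 2.6 units.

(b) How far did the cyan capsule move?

0.9

The cyan capsule was near (9.9, 7.6) before and (10.7, 7.9) after, so it travelled √(0.8² + 0.3²) ≈ 0.9 units.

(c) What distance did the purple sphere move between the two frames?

1.8

The purple sphere was near (6.9, 7.3) before and (5.6, 6.1) after, so it travelled √(1.3² + 1.2²) ≈ 1.8 units.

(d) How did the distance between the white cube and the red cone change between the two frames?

+2.5

Before: roughly 3.4 units apart; after: 5.9. That's 2.5 units further apart.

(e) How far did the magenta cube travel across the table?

1.7

The magenta cube was near (2.7, 6.4) before and (1.5, 7.6) after, so it travelled √(1.2² + 1.2²) ≈ 1.7 units.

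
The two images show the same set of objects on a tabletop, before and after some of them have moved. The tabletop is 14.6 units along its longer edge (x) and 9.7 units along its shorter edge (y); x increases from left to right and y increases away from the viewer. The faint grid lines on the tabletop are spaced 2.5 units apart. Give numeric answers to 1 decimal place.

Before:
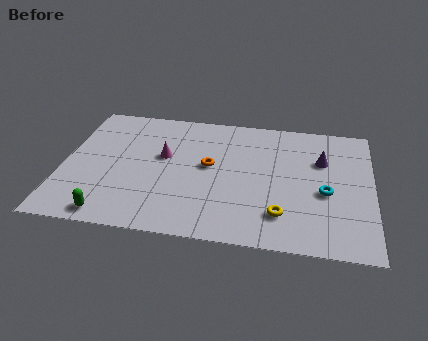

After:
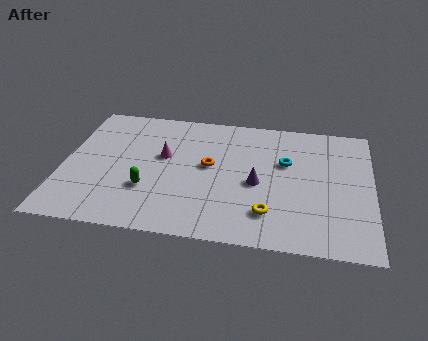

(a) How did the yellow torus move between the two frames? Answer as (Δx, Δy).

(-0.6, 0.0)

The yellow torus started near (10.4, 2.2) and ended near (9.8, 2.2).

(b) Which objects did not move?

the magenta cone and the orange torus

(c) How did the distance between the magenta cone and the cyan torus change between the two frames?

-2.1

The distance was about 7.9 in the first image and 5.8 in the second, so they moved 2.1 units closer together.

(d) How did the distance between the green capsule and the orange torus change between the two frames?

-2.6

The distance was about 6.2 in the first image and 3.6 in the second, so they moved 2.6 units closer together.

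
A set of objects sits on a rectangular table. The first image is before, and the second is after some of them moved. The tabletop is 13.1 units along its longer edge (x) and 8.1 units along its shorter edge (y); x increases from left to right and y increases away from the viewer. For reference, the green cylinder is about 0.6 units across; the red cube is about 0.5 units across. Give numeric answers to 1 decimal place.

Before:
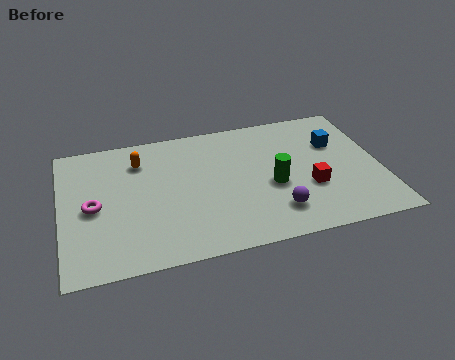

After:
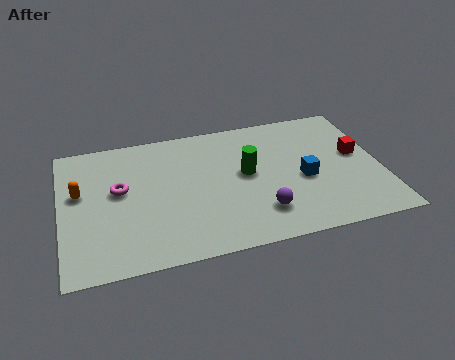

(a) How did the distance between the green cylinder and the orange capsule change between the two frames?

+0.8

They were about 6.0 units apart before and 6.8 after — 0.8 units further apart.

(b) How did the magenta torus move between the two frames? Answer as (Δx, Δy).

(1.1, 0.8)

From the two frames, the magenta torus sits at roughly (1.3, 3.8) before and (2.4, 4.6) after.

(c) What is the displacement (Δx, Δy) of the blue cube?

(-1.5, -1.9)

From the two frames, the blue cube sits at roughly (11.4, 5.4) before and (9.9, 3.5) after.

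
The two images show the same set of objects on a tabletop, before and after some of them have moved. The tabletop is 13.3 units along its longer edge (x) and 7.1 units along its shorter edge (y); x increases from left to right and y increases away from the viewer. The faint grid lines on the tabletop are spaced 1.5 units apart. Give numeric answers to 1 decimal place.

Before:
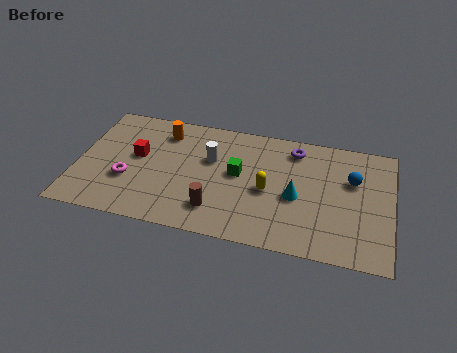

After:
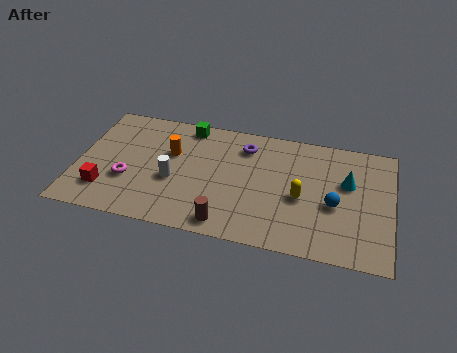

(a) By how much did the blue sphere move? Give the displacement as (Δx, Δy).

(-0.7, -1.6)

The blue sphere started near (11.6, 4.6) and ended near (10.9, 3.0).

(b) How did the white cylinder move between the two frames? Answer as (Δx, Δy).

(-1.5, -1.6)

The white cylinder started near (5.6, 4.5) and ended near (4.1, 2.9).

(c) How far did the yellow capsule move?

1.4

The yellow capsule moved from about (8.1, 3.2) to (9.5, 3.1), a distance of √(1.4² + 0.1²) ≈ 1.4.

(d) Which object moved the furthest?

the green cube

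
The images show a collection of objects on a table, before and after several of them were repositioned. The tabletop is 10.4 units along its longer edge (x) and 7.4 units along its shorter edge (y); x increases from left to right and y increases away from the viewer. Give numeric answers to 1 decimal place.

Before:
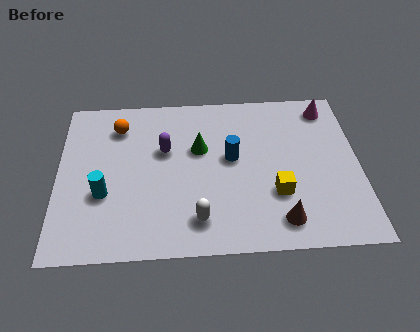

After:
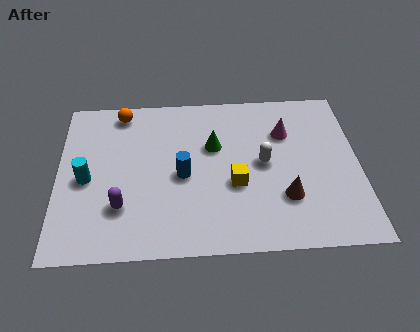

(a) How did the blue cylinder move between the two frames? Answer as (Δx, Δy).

(-1.7, -0.7)

From the two frames, the blue cylinder sits at roughly (6.0, 4.1) before and (4.3, 3.4) after.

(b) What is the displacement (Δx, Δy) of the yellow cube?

(-1.4, 0.5)

The yellow cube was at about (7.5, 2.4) and moved to about (6.1, 2.9).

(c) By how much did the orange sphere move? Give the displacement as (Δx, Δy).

(0.1, 0.7)

The orange sphere started near (2.1, 5.8) and ended near (2.2, 6.5).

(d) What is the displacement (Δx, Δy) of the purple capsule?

(-1.5, -2.5)

From the two frames, the purple capsule sits at roughly (3.7, 4.6) before and (2.2, 2.1) after.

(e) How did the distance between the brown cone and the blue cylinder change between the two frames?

+0.4

The distance was about 3.3 in the first image and 3.7 in the second, so they moved 0.4 units further apart.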